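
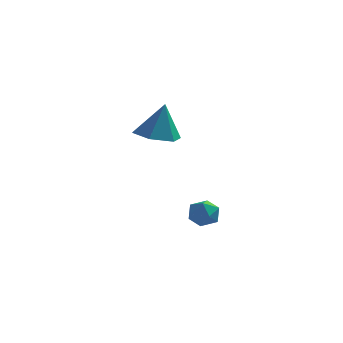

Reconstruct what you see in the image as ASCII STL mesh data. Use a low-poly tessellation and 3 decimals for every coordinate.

solid 
facet normal -0.458 0.771 0.442
outer loop
vertex -0.452 -1.734 -3.016
vertex -0.712 -2.146 -2.567
vertex -0.125 -1.862 -2.454
endloop
endfacet
facet normal 0.150 0.979 0.135
outer loop
vertex -0.452 -1.734 -3.016
vertex -0.125 -1.862 -2.454
vertex 0.203 -1.833 -3.028
endloop
endfacet
facet normal 0.114 0.820 -0.560
outer loop
vertex -0.452 -1.734 -3.016
vertex 0.203 -1.833 -3.028
vertex -0.181 -2.1 -3.497
endloop
endfacet
facet normal -0.520 0.513 -0.683
outer loop
vertex -0.452 -1.734 -3.016
vertex -0.181 -2.1 -3.497
vertex -0.747 -2.294 -3.212
endloop
endfacet
facet normal -0.874 0.482 -0.063
outer loop
vertex -0.452 -1.734 -3.016
vertex -0.747 -2.294 -3.212
vertex -0.712 -2.146 -2.567
endloop
endfacet
facet normal 0.682 0.598 0.420
outer loop
vertex 0.203 -1.833 -3.028
vertex -0.125 -1.862 -2.454
vertex 0.347 -2.306 -2.588
endloop
endfacet
facet normal -0.303 0.262 0.916
outer loop
vertex -0.125 -1.862 -2.454
vertex -0.712 -2.146 -2.567
vertex -0.219 -2.5 -2.303
endloop
endfacet
facet normal -0.974 -0.204 0.100
outer loop
vertex -0.712 -2.146 -2.567
vertex -0.747 -2.294 -3.212
vertex -0.603 -2.767 -2.772
endloop
endfacet
facet normal -0.402 -0.154 -0.903
outer loop
vertex -0.747 -2.294 -3.212
vertex -0.181 -2.1 -3.497
vertex -0.275 -2.738 -3.346
endloop
endfacet
facet normal 0.622 0.342 -0.704
outer loop
vertex -0.181 -2.1 -3.497
vertex 0.203 -1.833 -3.028
vertex 0.312 -2.454 -3.233
endloop
endfacet
facet normal 0.520 -0.513 0.683
outer loop
vertex 0.052 -2.866 -2.784
vertex 0.347 -2.306 -2.588
vertex -0.219 -2.5 -2.303
endloop
endfacet
facet normal -0.114 -0.820 0.560
outer loop
vertex 0.052 -2.866 -2.784
vertex -0.219 -2.5 -2.303
vertex -0.603 -2.767 -2.772
endloop
endfacet
facet normal -0.150 -0.979 -0.135
outer loop
vertex 0.052 -2.866 -2.784
vertex -0.603 -2.767 -2.772
vertex -0.275 -2.738 -3.346
endloop
endfacet
facet normal 0.458 -0.771 -0.442
outer loop
vertex 0.052 -2.866 -2.784
vertex -0.275 -2.738 -3.346
vertex 0.312 -2.454 -3.233
endloop
endfacet
facet normal 0.874 -0.482 0.063
outer loop
vertex 0.052 -2.866 -2.784
vertex 0.312 -2.454 -3.233
vertex 0.347 -2.306 -2.588
endloop
endfacet
facet normal 0.402 0.154 0.903
outer loop
vertex -0.219 -2.5 -2.303
vertex 0.347 -2.306 -2.588
vertex -0.125 -1.862 -2.454
endloop
endfacet
facet normal -0.622 -0.342 0.704
outer loop
vertex -0.603 -2.767 -2.772
vertex -0.219 -2.5 -2.303
vertex -0.712 -2.146 -2.567
endloop
endfacet
facet normal -0.682 -0.598 -0.420
outer loop
vertex -0.275 -2.738 -3.346
vertex -0.603 -2.767 -2.772
vertex -0.747 -2.294 -3.212
endloop
endfacet
facet normal 0.303 -0.262 -0.916
outer loop
vertex 0.312 -2.454 -3.233
vertex -0.275 -2.738 -3.346
vertex -0.181 -2.1 -3.497
endloop
endfacet
facet normal 0.974 0.204 -0.100
outer loop
vertex 0.347 -2.306 -2.588
vertex 0.312 -2.454 -3.233
vertex 0.203 -1.833 -3.028
endloop
endfacet
facet normal -0.187 -0.155 -0.970
outer loop
vertex -1.045 -2.242 0.801
vertex -1.87 -2.535 1.007
vertex -1.731 -1.662 0.841
endloop
endfacet
facet normal 0.635 0.735 0.238
outer loop
vertex -1.045 -2.242 0.801
vertex -1.731 -1.662 0.841
vertex -1.59 -2.305 2.453
endloop
endfacet
facet normal -0.188 -0.154 -0.970
outer loop
vertex -1.731 -1.662 0.841
vertex -1.87 -2.535 1.007
vertex -2.557 -1.955 1.048
endloop
endfacet
facet normal -0.224 0.898 0.378
outer loop
vertex -1.731 -1.662 0.841
vertex -2.557 -1.955 1.048
vertex -1.59 -2.305 2.453
endloop
endfacet
facet normal -0.188 -0.154 -0.970
outer loop
vertex -2.557 -1.955 1.048
vertex -1.87 -2.535 1.007
vertex -2.696 -2.828 1.214
endloop
endfacet
facet normal -0.772 0.235 0.590
outer loop
vertex -2.557 -1.955 1.048
vertex -2.696 -2.828 1.214
vertex -1.59 -2.305 2.453
endloop
endfacet
facet normal -0.188 -0.155 -0.970
outer loop
vertex -2.696 -2.828 1.214
vertex -1.87 -2.535 1.007
vertex -2.009 -3.409 1.174
endloop
endfacet
facet normal -0.461 -0.591 0.661
outer loop
vertex -2.696 -2.828 1.214
vertex -2.009 -3.409 1.174
vertex -1.59 -2.305 2.453
endloop
endfacet
facet normal -0.188 -0.155 -0.970
outer loop
vertex -2.009 -3.409 1.174
vertex -1.87 -2.535 1.007
vertex -1.184 -3.116 0.967
endloop
endfacet
facet normal 0.399 -0.755 0.521
outer loop
vertex -2.009 -3.409 1.174
vertex -1.184 -3.116 0.967
vertex -1.59 -2.305 2.453
endloop
endfacet
facet normal -0.187 -0.154 -0.970
outer loop
vertex -1.184 -3.116 0.967
vertex -1.87 -2.535 1.007
vertex -1.045 -2.242 0.801
endloop
endfacet
facet normal 0.947 -0.092 0.309
outer loop
vertex -1.184 -3.116 0.967
vertex -1.045 -2.242 0.801
vertex -1.59 -2.305 2.453
endloop
endfacet

endsolid


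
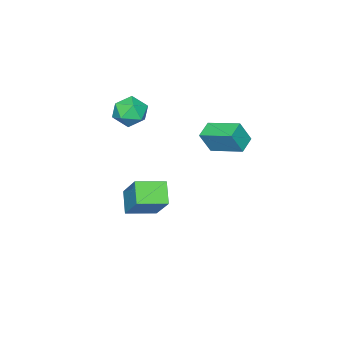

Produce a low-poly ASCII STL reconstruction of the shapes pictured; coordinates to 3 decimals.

solid 
facet normal -0.333 0.375 0.865
outer loop
vertex 1.962 -2.908 3.747
vertex 2.138 -3.715 4.165
vertex 2.79 -3.06 4.132
endloop
endfacet
facet normal -0.050 0.887 0.458
outer loop
vertex 1.962 -2.908 3.747
vertex 2.79 -3.06 4.132
vertex 2.732 -2.639 3.31
endloop
endfacet
facet normal -0.406 0.900 -0.162
outer loop
vertex 1.962 -2.908 3.747
vertex 2.732 -2.639 3.31
vertex 2.044 -3.035 2.834
endloop
endfacet
facet normal -0.909 0.393 -0.136
outer loop
vertex 1.962 -2.908 3.747
vertex 2.044 -3.035 2.834
vertex 1.677 -3.7 3.363
endloop
endfacet
facet normal -0.864 0.070 0.498
outer loop
vertex 1.962 -2.908 3.747
vertex 1.677 -3.7 3.363
vertex 2.138 -3.715 4.165
endloop
endfacet
facet normal 0.627 0.710 0.320
outer loop
vertex 2.732 -2.639 3.31
vertex 2.79 -3.06 4.132
vertex 3.383 -3.28 3.457
endloop
endfacet
facet normal 0.168 -0.118 0.979
outer loop
vertex 2.79 -3.06 4.132
vertex 2.138 -3.715 4.165
vertex 3.016 -3.945 3.986
endloop
endfacet
facet normal -0.690 -0.613 0.385
outer loop
vertex 2.138 -3.715 4.165
vertex 1.677 -3.7 3.363
vertex 2.328 -4.341 3.51
endloop
endfacet
facet normal -0.762 -0.089 -0.641
outer loop
vertex 1.677 -3.7 3.363
vertex 2.044 -3.035 2.834
vertex 2.27 -3.92 2.688
endloop
endfacet
facet normal 0.052 0.729 -0.682
outer loop
vertex 2.044 -3.035 2.834
vertex 2.732 -2.639 3.31
vertex 2.922 -3.265 2.655
endloop
endfacet
facet normal 0.909 -0.393 0.136
outer loop
vertex 3.098 -4.072 3.073
vertex 3.383 -3.28 3.457
vertex 3.016 -3.945 3.986
endloop
endfacet
facet normal 0.406 -0.900 0.162
outer loop
vertex 3.098 -4.072 3.073
vertex 3.016 -3.945 3.986
vertex 2.328 -4.341 3.51
endloop
endfacet
facet normal 0.050 -0.887 -0.458
outer loop
vertex 3.098 -4.072 3.073
vertex 2.328 -4.341 3.51
vertex 2.27 -3.92 2.688
endloop
endfacet
facet normal 0.333 -0.375 -0.865
outer loop
vertex 3.098 -4.072 3.073
vertex 2.27 -3.92 2.688
vertex 2.922 -3.265 2.655
endloop
endfacet
facet normal 0.864 -0.070 -0.498
outer loop
vertex 3.098 -4.072 3.073
vertex 2.922 -3.265 2.655
vertex 3.383 -3.28 3.457
endloop
endfacet
facet normal 0.762 0.089 0.641
outer loop
vertex 3.016 -3.945 3.986
vertex 3.383 -3.28 3.457
vertex 2.79 -3.06 4.132
endloop
endfacet
facet normal -0.052 -0.729 0.682
outer loop
vertex 2.328 -4.341 3.51
vertex 3.016 -3.945 3.986
vertex 2.138 -3.715 4.165
endloop
endfacet
facet normal -0.627 -0.710 -0.320
outer loop
vertex 2.27 -3.92 2.688
vertex 2.328 -4.341 3.51
vertex 1.677 -3.7 3.363
endloop
endfacet
facet normal -0.168 0.118 -0.979
outer loop
vertex 2.922 -3.265 2.655
vertex 2.27 -3.92 2.688
vertex 2.044 -3.035 2.834
endloop
endfacet
facet normal 0.690 0.613 -0.385
outer loop
vertex 3.383 -3.28 3.457
vertex 2.922 -3.265 2.655
vertex 2.732 -2.639 3.31
endloop
endfacet
facet normal -0.919 -0.227 0.322
outer loop
vertex 0.911 -0.278 3.178
vertex 0.689 1.366 3.704
vertex 0.448 0.016 2.065
endloop
endfacet
facet normal 0.127 -0.945 -0.302
outer loop
vertex 1.331 0.234 1.756
vertex 0.911 -0.278 3.178
vertex 0.448 0.016 2.065
endloop
endfacet
facet normal -0.919 -0.227 0.322
outer loop
vertex 0.448 0.016 2.065
vertex 0.689 1.366 3.704
vertex 0.227 1.66 2.591
endloop
endfacet
facet normal -0.373 0.237 -0.897
outer loop
vertex 0.227 1.66 2.591
vertex 1.331 0.234 1.756
vertex 0.448 0.016 2.065
endloop
endfacet
facet normal 0.372 -0.237 0.897
outer loop
vertex 0.911 -0.278 3.178
vertex 1.572 1.584 3.395
vertex 0.689 1.366 3.704
endloop
endfacet
facet normal 0.128 -0.945 -0.302
outer loop
vertex 1.793 -0.06 2.869
vertex 0.911 -0.278 3.178
vertex 1.331 0.234 1.756
endloop
endfacet
facet normal 0.373 -0.237 0.897
outer loop
vertex 1.793 -0.06 2.869
vertex 1.572 1.584 3.395
vertex 0.911 -0.278 3.178
endloop
endfacet
facet normal -0.127 0.945 0.302
outer loop
vertex 0.689 1.366 3.704
vertex 1.572 1.584 3.395
vertex 0.227 1.66 2.591
endloop
endfacet
facet normal -0.373 0.237 -0.897
outer loop
vertex 1.109 1.878 2.282
vertex 1.331 0.234 1.756
vertex 0.227 1.66 2.591
endloop
endfacet
facet normal -0.127 0.945 0.303
outer loop
vertex 0.227 1.66 2.591
vertex 1.572 1.584 3.395
vertex 1.109 1.878 2.282
endloop
endfacet
facet normal 0.919 0.227 -0.322
outer loop
vertex 1.109 1.878 2.282
vertex 1.793 -0.06 2.869
vertex 1.331 0.234 1.756
endloop
endfacet
facet normal 0.919 0.227 -0.322
outer loop
vertex 1.572 1.584 3.395
vertex 1.793 -0.06 2.869
vertex 1.109 1.878 2.282
endloop
endfacet
facet normal -0.792 0.590 -0.157
outer loop
vertex 1.862 -1.899 -0.976
vertex 2.557 -1.19 -1.816
vertex 1.227 -3.18 -2.582
endloop
endfacet
facet normal -0.534 -0.545 0.646
outer loop
vertex 2.423 -4.07 -2.344
vertex 1.862 -1.899 -0.976
vertex 1.227 -3.18 -2.582
endloop
endfacet
facet normal -0.792 0.590 -0.157
outer loop
vertex 1.227 -3.18 -2.582
vertex 2.557 -1.19 -1.816
vertex 1.922 -2.471 -3.422
endloop
endfacet
facet normal -0.295 -0.596 -0.747
outer loop
vertex 1.922 -2.471 -3.422
vertex 2.423 -4.07 -2.344
vertex 1.227 -3.18 -2.582
endloop
endfacet
facet normal 0.295 0.596 0.747
outer loop
vertex 1.862 -1.899 -0.976
vertex 3.753 -2.08 -1.578
vertex 2.557 -1.19 -1.816
endloop
endfacet
facet normal -0.534 -0.545 0.646
outer loop
vertex 3.058 -2.789 -0.738
vertex 1.862 -1.899 -0.976
vertex 2.423 -4.07 -2.344
endloop
endfacet
facet normal 0.295 0.596 0.747
outer loop
vertex 3.058 -2.789 -0.738
vertex 3.753 -2.08 -1.578
vertex 1.862 -1.899 -0.976
endloop
endfacet
facet normal 0.534 0.545 -0.646
outer loop
vertex 2.557 -1.19 -1.816
vertex 3.753 -2.08 -1.578
vertex 1.922 -2.471 -3.422
endloop
endfacet
facet normal -0.295 -0.596 -0.747
outer loop
vertex 3.118 -3.361 -3.184
vertex 2.423 -4.07 -2.344
vertex 1.922 -2.471 -3.422
endloop
endfacet
facet normal 0.534 0.545 -0.646
outer loop
vertex 1.922 -2.471 -3.422
vertex 3.753 -2.08 -1.578
vertex 3.118 -3.361 -3.184
endloop
endfacet
facet normal 0.792 -0.590 0.157
outer loop
vertex 3.118 -3.361 -3.184
vertex 3.058 -2.789 -0.738
vertex 2.423 -4.07 -2.344
endloop
endfacet
facet normal 0.792 -0.590 0.157
outer loop
vertex 3.753 -2.08 -1.578
vertex 3.058 -2.789 -0.738
vertex 3.118 -3.361 -3.184
endloop
endfacet

endsolid


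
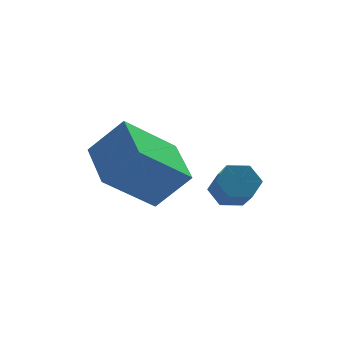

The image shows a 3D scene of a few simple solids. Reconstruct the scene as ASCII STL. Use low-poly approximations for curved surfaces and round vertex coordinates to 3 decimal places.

solid 
facet normal -0.031 0.757 -0.652
outer loop
vertex -0.582 2.714 -0.927
vertex -0.967 2.363 -1.316
vertex -1.228 2.745 -0.86
endloop
endfacet
facet normal 0.109 0.652 0.751
outer loop
vertex -0.582 2.714 -0.927
vertex -1.228 2.745 -0.86
vertex -0.548 1.889 -0.216
endloop
endfacet
facet normal 0.110 0.652 0.750
outer loop
vertex -0.548 1.889 -0.216
vertex -1.228 2.745 -0.86
vertex -1.194 1.92 -0.148
endloop
endfacet
facet normal 0.033 -0.756 0.654
outer loop
vertex -0.548 1.889 -0.216
vertex -1.194 1.92 -0.148
vertex -0.933 1.537 -0.604
endloop
endfacet
facet normal -0.032 0.757 -0.653
outer loop
vertex -1.228 2.745 -0.86
vertex -0.967 2.363 -1.316
vertex -1.613 2.394 -1.248
endloop
endfacet
facet normal -0.805 0.368 0.465
outer loop
vertex -1.228 2.745 -0.86
vertex -1.613 2.394 -1.248
vertex -1.194 1.92 -0.148
endloop
endfacet
facet normal -0.805 0.368 0.465
outer loop
vertex -1.194 1.92 -0.148
vertex -1.613 2.394 -1.248
vertex -1.579 1.569 -0.537
endloop
endfacet
facet normal 0.030 -0.757 0.653
outer loop
vertex -1.194 1.92 -0.148
vertex -1.579 1.569 -0.537
vertex -0.933 1.537 -0.604
endloop
endfacet
facet normal -0.033 0.756 -0.654
outer loop
vertex -1.613 2.394 -1.248
vertex -0.967 2.363 -1.316
vertex -1.352 2.011 -1.704
endloop
endfacet
facet normal -0.915 -0.284 -0.286
outer loop
vertex -1.613 2.394 -1.248
vertex -1.352 2.011 -1.704
vertex -1.579 1.569 -0.537
endloop
endfacet
facet normal -0.915 -0.284 -0.286
outer loop
vertex -1.579 1.569 -0.537
vertex -1.352 2.011 -1.704
vertex -1.318 1.186 -0.993
endloop
endfacet
facet normal 0.030 -0.757 0.653
outer loop
vertex -1.579 1.569 -0.537
vertex -1.318 1.186 -0.993
vertex -0.933 1.537 -0.604
endloop
endfacet
facet normal -0.033 0.756 -0.654
outer loop
vertex -1.352 2.011 -1.704
vertex -0.967 2.363 -1.316
vertex -0.706 1.98 -1.772
endloop
endfacet
facet normal -0.110 -0.651 -0.751
outer loop
vertex -1.352 2.011 -1.704
vertex -0.706 1.98 -1.772
vertex -1.318 1.186 -0.993
endloop
endfacet
facet normal -0.109 -0.652 -0.750
outer loop
vertex -1.318 1.186 -0.993
vertex -0.706 1.98 -1.772
vertex -0.672 1.155 -1.06
endloop
endfacet
facet normal 0.031 -0.757 0.652
outer loop
vertex -1.318 1.186 -0.993
vertex -0.672 1.155 -1.06
vertex -0.933 1.537 -0.604
endloop
endfacet
facet normal -0.030 0.757 -0.653
outer loop
vertex -0.706 1.98 -1.772
vertex -0.967 2.363 -1.316
vertex -0.321 2.331 -1.383
endloop
endfacet
facet normal 0.805 -0.368 -0.465
outer loop
vertex -0.706 1.98 -1.772
vertex -0.321 2.331 -1.383
vertex -0.672 1.155 -1.06
endloop
endfacet
facet normal 0.805 -0.368 -0.466
outer loop
vertex -0.672 1.155 -1.06
vertex -0.321 2.331 -1.383
vertex -0.287 1.506 -0.672
endloop
endfacet
facet normal 0.032 -0.757 0.653
outer loop
vertex -0.672 1.155 -1.06
vertex -0.287 1.506 -0.672
vertex -0.933 1.537 -0.604
endloop
endfacet
facet normal -0.030 0.757 -0.653
outer loop
vertex -0.321 2.331 -1.383
vertex -0.967 2.363 -1.316
vertex -0.582 2.714 -0.927
endloop
endfacet
facet normal 0.915 0.284 0.286
outer loop
vertex -0.321 2.331 -1.383
vertex -0.582 2.714 -0.927
vertex -0.287 1.506 -0.672
endloop
endfacet
facet normal 0.915 0.284 0.286
outer loop
vertex -0.287 1.506 -0.672
vertex -0.582 2.714 -0.927
vertex -0.548 1.889 -0.216
endloop
endfacet
facet normal 0.033 -0.756 0.654
outer loop
vertex -0.287 1.506 -0.672
vertex -0.548 1.889 -0.216
vertex -0.933 1.537 -0.604
endloop
endfacet
facet normal -0.759 -0.173 0.628
outer loop
vertex -3.822 0.933 1.043
vertex -3.872 2.701 1.471
vertex -4.785 1.171 -0.055
endloop
endfacet
facet normal 0.028 -0.972 -0.235
outer loop
vertex -3.268 1.519 -1.311
vertex -3.822 0.933 1.043
vertex -4.785 1.171 -0.055
endloop
endfacet
facet normal -0.759 -0.173 0.628
outer loop
vertex -4.785 1.171 -0.055
vertex -3.872 2.701 1.471
vertex -4.835 2.94 0.373
endloop
endfacet
facet normal -0.651 0.161 -0.742
outer loop
vertex -4.835 2.94 0.373
vertex -3.268 1.519 -1.311
vertex -4.785 1.171 -0.055
endloop
endfacet
facet normal 0.651 -0.161 0.742
outer loop
vertex -3.822 0.933 1.043
vertex -2.355 3.049 0.215
vertex -3.872 2.701 1.471
endloop
endfacet
facet normal 0.027 -0.972 -0.235
outer loop
vertex -2.305 1.28 -0.213
vertex -3.822 0.933 1.043
vertex -3.268 1.519 -1.311
endloop
endfacet
facet normal 0.651 -0.161 0.742
outer loop
vertex -2.305 1.28 -0.213
vertex -2.355 3.049 0.215
vertex -3.822 0.933 1.043
endloop
endfacet
facet normal -0.028 0.971 0.236
outer loop
vertex -3.872 2.701 1.471
vertex -2.355 3.049 0.215
vertex -4.835 2.94 0.373
endloop
endfacet
facet normal -0.651 0.161 -0.742
outer loop
vertex -3.318 3.287 -0.883
vertex -3.268 1.519 -1.311
vertex -4.835 2.94 0.373
endloop
endfacet
facet normal -0.028 0.972 0.235
outer loop
vertex -4.835 2.94 0.373
vertex -2.355 3.049 0.215
vertex -3.318 3.287 -0.883
endloop
endfacet
facet normal 0.759 0.173 -0.628
outer loop
vertex -3.318 3.287 -0.883
vertex -2.305 1.28 -0.213
vertex -3.268 1.519 -1.311
endloop
endfacet
facet normal 0.759 0.173 -0.628
outer loop
vertex -2.355 3.049 0.215
vertex -2.305 1.28 -0.213
vertex -3.318 3.287 -0.883
endloop
endfacet

endsolid


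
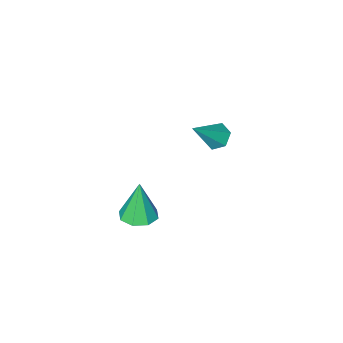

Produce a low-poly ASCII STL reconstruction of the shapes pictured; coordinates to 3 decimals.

solid 
facet normal 0.101 0.109 -0.989
outer loop
vertex 2.711 4.036 -3.136
vertex 2.032 3.46 -3.269
vertex 2.099 4.351 -3.164
endloop
endfacet
facet normal 0.376 0.775 0.509
outer loop
vertex 2.711 4.036 -3.136
vertex 2.099 4.351 -3.164
vertex 1.828 3.24 -1.271
endloop
endfacet
facet normal 0.101 0.109 -0.989
outer loop
vertex 2.099 4.351 -3.164
vertex 2.032 3.46 -3.269
vertex 1.448 4.145 -3.253
endloop
endfacet
facet normal -0.325 0.835 0.444
outer loop
vertex 2.099 4.351 -3.164
vertex 1.448 4.145 -3.253
vertex 1.828 3.24 -1.271
endloop
endfacet
facet normal 0.100 0.109 -0.989
outer loop
vertex 1.448 4.145 -3.253
vertex 2.032 3.46 -3.269
vertex 1.139 3.538 -3.351
endloop
endfacet
facet normal -0.859 0.383 0.339
outer loop
vertex 1.448 4.145 -3.253
vertex 1.139 3.538 -3.351
vertex 1.828 3.24 -1.271
endloop
endfacet
facet normal 0.100 0.110 -0.989
outer loop
vertex 1.139 3.538 -3.351
vertex 2.032 3.46 -3.269
vertex 1.353 2.885 -3.402
endloop
endfacet
facet normal -0.912 -0.319 0.257
outer loop
vertex 1.139 3.538 -3.351
vertex 1.353 2.885 -3.402
vertex 1.828 3.24 -1.271
endloop
endfacet
facet normal 0.102 0.109 -0.989
outer loop
vertex 1.353 2.885 -3.402
vertex 2.032 3.46 -3.269
vertex 1.964 2.569 -3.374
endloop
endfacet
facet normal -0.454 -0.857 0.244
outer loop
vertex 1.353 2.885 -3.402
vertex 1.964 2.569 -3.374
vertex 1.828 3.24 -1.271
endloop
endfacet
facet normal 0.101 0.109 -0.989
outer loop
vertex 1.964 2.569 -3.374
vertex 2.032 3.46 -3.269
vertex 2.615 2.775 -3.285
endloop
endfacet
facet normal 0.248 -0.918 0.309
outer loop
vertex 1.964 2.569 -3.374
vertex 2.615 2.775 -3.285
vertex 1.828 3.24 -1.271
endloop
endfacet
facet normal 0.101 0.109 -0.989
outer loop
vertex 2.615 2.775 -3.285
vertex 2.032 3.46 -3.269
vertex 2.925 3.383 -3.186
endloop
endfacet
facet normal 0.782 -0.466 0.413
outer loop
vertex 2.615 2.775 -3.285
vertex 2.925 3.383 -3.186
vertex 1.828 3.24 -1.271
endloop
endfacet
facet normal 0.101 0.109 -0.989
outer loop
vertex 2.925 3.383 -3.186
vertex 2.032 3.46 -3.269
vertex 2.711 4.036 -3.136
endloop
endfacet
facet normal 0.836 0.236 0.496
outer loop
vertex 2.925 3.383 -3.186
vertex 2.711 4.036 -3.136
vertex 1.828 3.24 -1.271
endloop
endfacet
facet normal -0.695 -0.061 -0.717
outer loop
vertex -3.638 0.056 -3.786
vertex -4.097 0.505 -3.379
vertex -3.61 0.811 -3.877
endloop
endfacet
facet normal 0.892 -0.087 -0.444
outer loop
vertex -3.638 0.056 -3.786
vertex -3.61 0.811 -3.877
vertex -2.623 0.635 -1.861
endloop
endfacet
facet normal -0.695 -0.061 -0.717
outer loop
vertex -3.61 0.811 -3.877
vertex -4.097 0.505 -3.379
vertex -4.069 1.259 -3.47
endloop
endfacet
facet normal 0.578 0.787 -0.214
outer loop
vertex -3.61 0.811 -3.877
vertex -4.069 1.259 -3.47
vertex -2.623 0.635 -1.861
endloop
endfacet
facet normal -0.694 -0.061 -0.717
outer loop
vertex -4.069 1.259 -3.47
vertex -4.097 0.505 -3.379
vertex -4.556 0.954 -2.973
endloop
endfacet
facet normal -0.107 0.891 0.442
outer loop
vertex -4.069 1.259 -3.47
vertex -4.556 0.954 -2.973
vertex -2.623 0.635 -1.861
endloop
endfacet
facet normal -0.694 -0.062 -0.717
outer loop
vertex -4.556 0.954 -2.973
vertex -4.097 0.505 -3.379
vertex -4.583 0.2 -2.882
endloop
endfacet
facet normal -0.480 0.122 0.869
outer loop
vertex -4.556 0.954 -2.973
vertex -4.583 0.2 -2.882
vertex -2.623 0.635 -1.861
endloop
endfacet
facet normal -0.695 -0.061 -0.717
outer loop
vertex -4.583 0.2 -2.882
vertex -4.097 0.505 -3.379
vertex -4.124 -0.249 -3.289
endloop
endfacet
facet normal -0.167 -0.750 0.640
outer loop
vertex -4.583 0.2 -2.882
vertex -4.124 -0.249 -3.289
vertex -2.623 0.635 -1.861
endloop
endfacet
facet normal -0.695 -0.061 -0.717
outer loop
vertex -4.124 -0.249 -3.289
vertex -4.097 0.505 -3.379
vertex -3.638 0.056 -3.786
endloop
endfacet
facet normal 0.519 -0.855 -0.017
outer loop
vertex -4.124 -0.249 -3.289
vertex -3.638 0.056 -3.786
vertex -2.623 0.635 -1.861
endloop
endfacet

endsolid


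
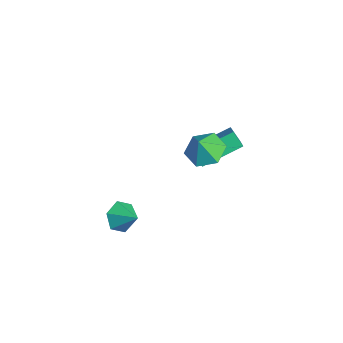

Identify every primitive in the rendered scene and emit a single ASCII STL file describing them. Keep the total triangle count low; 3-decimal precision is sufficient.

solid 
facet normal -0.766 0.274 -0.581
outer loop
vertex -4.397 2.238 -1.753
vertex -4.304 4.116 -0.989
vertex -3.852 2.461 -2.367
endloop
endfacet
facet normal -0.046 -0.925 -0.377
outer loop
vertex -2.856 2.104 -1.611
vertex -4.397 2.238 -1.753
vertex -3.852 2.461 -2.367
endloop
endfacet
facet normal -0.766 0.275 -0.581
outer loop
vertex -3.852 2.461 -2.367
vertex -4.304 4.116 -0.989
vertex -3.759 4.339 -1.602
endloop
endfacet
facet normal 0.641 0.262 -0.721
outer loop
vertex -3.759 4.339 -1.602
vertex -2.856 2.104 -1.611
vertex -3.852 2.461 -2.367
endloop
endfacet
facet normal -0.641 -0.262 0.721
outer loop
vertex -4.397 2.238 -1.753
vertex -3.308 3.759 -0.233
vertex -4.304 4.116 -0.989
endloop
endfacet
facet normal -0.046 -0.925 -0.377
outer loop
vertex -3.401 1.881 -0.998
vertex -4.397 2.238 -1.753
vertex -2.856 2.104 -1.611
endloop
endfacet
facet normal -0.641 -0.262 0.721
outer loop
vertex -3.401 1.881 -0.998
vertex -3.308 3.759 -0.233
vertex -4.397 2.238 -1.753
endloop
endfacet
facet normal 0.045 0.925 0.377
outer loop
vertex -4.304 4.116 -0.989
vertex -3.308 3.759 -0.233
vertex -3.759 4.339 -1.602
endloop
endfacet
facet normal 0.641 0.262 -0.722
outer loop
vertex -2.763 3.982 -0.847
vertex -2.856 2.104 -1.611
vertex -3.759 4.339 -1.602
endloop
endfacet
facet normal 0.046 0.925 0.377
outer loop
vertex -3.759 4.339 -1.602
vertex -3.308 3.759 -0.233
vertex -2.763 3.982 -0.847
endloop
endfacet
facet normal 0.766 -0.274 0.581
outer loop
vertex -2.763 3.982 -0.847
vertex -3.401 1.881 -0.998
vertex -2.856 2.104 -1.611
endloop
endfacet
facet normal 0.766 -0.274 0.581
outer loop
vertex -3.308 3.759 -0.233
vertex -3.401 1.881 -0.998
vertex -2.763 3.982 -0.847
endloop
endfacet
facet normal -0.181 0.396 -0.900
outer loop
vertex -1.322 2.095 0.173
vertex -2.242 1.942 0.291
vertex -1.861 2.754 0.571
endloop
endfacet
facet normal 0.737 0.216 0.640
outer loop
vertex -1.322 2.095 0.173
vertex -1.861 2.754 0.571
vertex -2.058 1.538 1.209
endloop
endfacet
facet normal -0.180 0.395 -0.901
outer loop
vertex -1.861 2.754 0.571
vertex -2.242 1.942 0.291
vertex -2.781 2.601 0.688
endloop
endfacet
facet normal 0.036 0.460 0.887
outer loop
vertex -1.861 2.754 0.571
vertex -2.781 2.601 0.688
vertex -2.058 1.538 1.209
endloop
endfacet
facet normal -0.181 0.395 -0.901
outer loop
vertex -2.781 2.601 0.688
vertex -2.242 1.942 0.291
vertex -3.162 1.788 0.408
endloop
endfacet
facet normal -0.588 -0.003 0.809
outer loop
vertex -2.781 2.601 0.688
vertex -3.162 1.788 0.408
vertex -2.058 1.538 1.209
endloop
endfacet
facet normal -0.181 0.396 -0.900
outer loop
vertex -3.162 1.788 0.408
vertex -2.242 1.942 0.291
vertex -2.623 1.129 0.01
endloop
endfacet
facet normal -0.512 -0.710 0.483
outer loop
vertex -3.162 1.788 0.408
vertex -2.623 1.129 0.01
vertex -2.058 1.538 1.209
endloop
endfacet
facet normal -0.180 0.396 -0.900
outer loop
vertex -2.623 1.129 0.01
vertex -2.242 1.942 0.291
vertex -1.703 1.282 -0.107
endloop
endfacet
facet normal 0.189 -0.953 0.236
outer loop
vertex -2.623 1.129 0.01
vertex -1.703 1.282 -0.107
vertex -2.058 1.538 1.209
endloop
endfacet
facet normal -0.181 0.395 -0.901
outer loop
vertex -1.703 1.282 -0.107
vertex -2.242 1.942 0.291
vertex -1.322 2.095 0.173
endloop
endfacet
facet normal 0.813 -0.489 0.315
outer loop
vertex -1.703 1.282 -0.107
vertex -1.322 2.095 0.173
vertex -2.058 1.538 1.209
endloop
endfacet
facet normal -0.765 -0.353 -0.539
outer loop
vertex -1.405 -2.75 -2.5
vertex -1.822 -2.099 -2.335
vertex -1.361 -2.121 -2.975
endloop
endfacet
facet normal 0.945 -0.236 -0.225
outer loop
vertex -1.405 -2.75 -2.5
vertex -1.361 -2.121 -2.975
vertex -0.958 -1.701 -1.725
endloop
endfacet
facet normal -0.765 -0.352 -0.539
outer loop
vertex -1.361 -2.121 -2.975
vertex -1.822 -2.099 -2.335
vertex -1.777 -1.47 -2.81
endloop
endfacet
facet normal 0.713 0.562 -0.419
outer loop
vertex -1.361 -2.121 -2.975
vertex -1.777 -1.47 -2.81
vertex -0.958 -1.701 -1.725
endloop
endfacet
facet normal -0.765 -0.353 -0.539
outer loop
vertex -1.777 -1.47 -2.81
vertex -1.822 -2.099 -2.335
vertex -2.239 -1.449 -2.169
endloop
endfacet
facet normal 0.164 0.983 0.086
outer loop
vertex -1.777 -1.47 -2.81
vertex -2.239 -1.449 -2.169
vertex -0.958 -1.701 -1.725
endloop
endfacet
facet normal -0.765 -0.353 -0.539
outer loop
vertex -2.239 -1.449 -2.169
vertex -1.822 -2.099 -2.335
vertex -2.284 -2.078 -1.694
endloop
endfacet
facet normal -0.153 0.602 0.783
outer loop
vertex -2.239 -1.449 -2.169
vertex -2.284 -2.078 -1.694
vertex -0.958 -1.701 -1.725
endloop
endfacet
facet normal -0.764 -0.353 -0.539
outer loop
vertex -2.284 -2.078 -1.694
vertex -1.822 -2.099 -2.335
vertex -1.867 -2.729 -1.859
endloop
endfacet
facet normal 0.079 -0.197 0.977
outer loop
vertex -2.284 -2.078 -1.694
vertex -1.867 -2.729 -1.859
vertex -0.958 -1.701 -1.725
endloop
endfacet
facet normal -0.764 -0.353 -0.539
outer loop
vertex -1.867 -2.729 -1.859
vertex -1.822 -2.099 -2.335
vertex -1.405 -2.75 -2.5
endloop
endfacet
facet normal 0.628 -0.617 0.473
outer loop
vertex -1.867 -2.729 -1.859
vertex -1.405 -2.75 -2.5
vertex -0.958 -1.701 -1.725
endloop
endfacet

endsolid


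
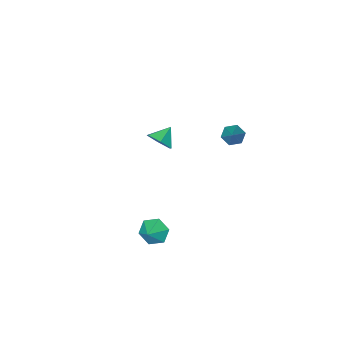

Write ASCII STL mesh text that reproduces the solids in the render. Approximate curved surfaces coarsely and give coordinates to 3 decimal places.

solid 
facet normal -0.507 -0.537 -0.674
outer loop
vertex -3.688 -0.486 2.801
vertex -4.238 -0.125 2.927
vertex -3.811 0.071 2.45
endloop
endfacet
facet normal 0.960 0.036 -0.279
outer loop
vertex -3.688 -0.486 2.801
vertex -3.811 0.071 2.45
vertex -3.362 0.805 4.093
endloop
endfacet
facet normal -0.505 -0.539 -0.674
outer loop
vertex -3.811 0.071 2.45
vertex -4.238 -0.125 2.927
vertex -4.362 0.431 2.575
endloop
endfacet
facet normal 0.409 0.786 -0.463
outer loop
vertex -3.811 0.071 2.45
vertex -4.362 0.431 2.575
vertex -3.362 0.805 4.093
endloop
endfacet
facet normal -0.506 -0.539 -0.673
outer loop
vertex -4.362 0.431 2.575
vertex -4.238 -0.125 2.927
vertex -4.789 0.235 3.053
endloop
endfacet
facet normal -0.389 0.921 0.030
outer loop
vertex -4.362 0.431 2.575
vertex -4.789 0.235 3.053
vertex -3.362 0.805 4.093
endloop
endfacet
facet normal -0.506 -0.539 -0.673
outer loop
vertex -4.789 0.235 3.053
vertex -4.238 -0.125 2.927
vertex -4.665 -0.321 3.405
endloop
endfacet
facet normal -0.638 0.306 0.707
outer loop
vertex -4.789 0.235 3.053
vertex -4.665 -0.321 3.405
vertex -3.362 0.805 4.093
endloop
endfacet
facet normal -0.507 -0.538 -0.674
outer loop
vertex -4.665 -0.321 3.405
vertex -4.238 -0.125 2.927
vertex -4.115 -0.682 3.279
endloop
endfacet
facet normal -0.087 -0.444 0.892
outer loop
vertex -4.665 -0.321 3.405
vertex -4.115 -0.682 3.279
vertex -3.362 0.805 4.093
endloop
endfacet
facet normal -0.507 -0.538 -0.674
outer loop
vertex -4.115 -0.682 3.279
vertex -4.238 -0.125 2.927
vertex -3.688 -0.486 2.801
endloop
endfacet
facet normal 0.712 -0.579 0.399
outer loop
vertex -4.115 -0.682 3.279
vertex -3.688 -0.486 2.801
vertex -3.362 0.805 4.093
endloop
endfacet
facet normal -0.712 -0.438 -0.549
outer loop
vertex 3.616 2.805 0.695
vertex 3.18 2.662 1.375
vertex 3.072 3.36 0.958
endloop
endfacet
facet normal 0.592 0.736 -0.328
outer loop
vertex 3.616 2.805 0.695
vertex 3.072 3.36 0.958
vertex 3.92 3.118 1.945
endloop
endfacet
facet normal -0.712 -0.438 -0.549
outer loop
vertex 3.072 3.36 0.958
vertex 3.18 2.662 1.375
vertex 2.636 3.217 1.637
endloop
endfacet
facet normal 0.022 0.975 0.220
outer loop
vertex 3.072 3.36 0.958
vertex 2.636 3.217 1.637
vertex 3.92 3.118 1.945
endloop
endfacet
facet normal -0.712 -0.438 -0.549
outer loop
vertex 2.636 3.217 1.637
vertex 3.18 2.662 1.375
vertex 2.744 2.519 2.054
endloop
endfacet
facet normal -0.168 0.486 0.857
outer loop
vertex 2.636 3.217 1.637
vertex 2.744 2.519 2.054
vertex 3.92 3.118 1.945
endloop
endfacet
facet normal -0.712 -0.437 -0.549
outer loop
vertex 2.744 2.519 2.054
vertex 3.18 2.662 1.375
vertex 3.287 1.965 1.791
endloop
endfacet
facet normal 0.211 -0.242 0.947
outer loop
vertex 2.744 2.519 2.054
vertex 3.287 1.965 1.791
vertex 3.92 3.118 1.945
endloop
endfacet
facet normal -0.712 -0.437 -0.549
outer loop
vertex 3.287 1.965 1.791
vertex 3.18 2.662 1.375
vertex 3.723 2.108 1.112
endloop
endfacet
facet normal 0.780 -0.482 0.399
outer loop
vertex 3.287 1.965 1.791
vertex 3.723 2.108 1.112
vertex 3.92 3.118 1.945
endloop
endfacet
facet normal -0.712 -0.438 -0.549
outer loop
vertex 3.723 2.108 1.112
vertex 3.18 2.662 1.375
vertex 3.616 2.805 0.695
endloop
endfacet
facet normal 0.971 0.007 -0.238
outer loop
vertex 3.723 2.108 1.112
vertex 3.616 2.805 0.695
vertex 3.92 3.118 1.945
endloop
endfacet
facet normal 0.814 0.138 -0.564
outer loop
vertex -0.882 -3.128 2.631
vertex -1.376 -2.841 1.988
vertex -1.066 -2.29 2.571
endloop
endfacet
facet normal 0.007 0.073 0.997
outer loop
vertex -0.882 -3.128 2.631
vertex -1.066 -2.29 2.571
vertex -2.304 -2.999 2.632
endloop
endfacet
facet normal 0.814 0.139 -0.564
outer loop
vertex -1.066 -2.29 2.571
vertex -1.376 -2.841 1.988
vertex -1.56 -2.003 1.929
endloop
endfacet
facet normal -0.374 0.705 0.603
outer loop
vertex -1.066 -2.29 2.571
vertex -1.56 -2.003 1.929
vertex -2.304 -2.999 2.632
endloop
endfacet
facet normal 0.814 0.139 -0.564
outer loop
vertex -1.56 -2.003 1.929
vertex -1.376 -2.841 1.988
vertex -1.87 -2.554 1.346
endloop
endfacet
facet normal -0.826 0.556 -0.086
outer loop
vertex -1.56 -2.003 1.929
vertex -1.87 -2.554 1.346
vertex -2.304 -2.999 2.632
endloop
endfacet
facet normal 0.814 0.138 -0.564
outer loop
vertex -1.87 -2.554 1.346
vertex -1.376 -2.841 1.988
vertex -1.686 -3.392 1.406
endloop
endfacet
facet normal -0.897 -0.224 -0.380
outer loop
vertex -1.87 -2.554 1.346
vertex -1.686 -3.392 1.406
vertex -2.304 -2.999 2.632
endloop
endfacet
facet normal 0.814 0.138 -0.564
outer loop
vertex -1.686 -3.392 1.406
vertex -1.376 -2.841 1.988
vertex -1.192 -3.679 2.048
endloop
endfacet
facet normal -0.516 -0.856 0.014
outer loop
vertex -1.686 -3.392 1.406
vertex -1.192 -3.679 2.048
vertex -2.304 -2.999 2.632
endloop
endfacet
facet normal 0.814 0.138 -0.564
outer loop
vertex -1.192 -3.679 2.048
vertex -1.376 -2.841 1.988
vertex -0.882 -3.128 2.631
endloop
endfacet
facet normal -0.064 -0.708 0.703
outer loop
vertex -1.192 -3.679 2.048
vertex -0.882 -3.128 2.631
vertex -2.304 -2.999 2.632
endloop
endfacet

endsolid


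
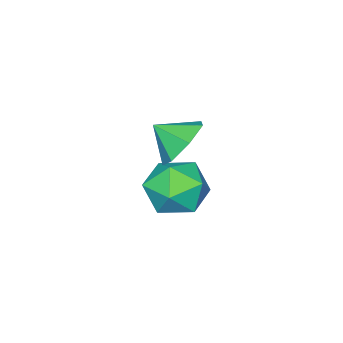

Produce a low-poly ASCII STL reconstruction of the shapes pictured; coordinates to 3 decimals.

solid 
facet normal -0.997 0.063 0.037
outer loop
vertex 1.662 -1.39 -1.833
vertex 1.582 -2.628 -1.872
vertex 1.66 -2.045 -0.779
endloop
endfacet
facet normal -0.695 0.612 0.379
outer loop
vertex 1.662 -1.39 -1.833
vertex 1.66 -2.045 -0.779
vertex 2.434 -1.084 -0.911
endloop
endfacet
facet normal -0.277 0.957 -0.085
outer loop
vertex 1.662 -1.39 -1.833
vertex 2.434 -1.084 -0.911
vertex 2.834 -1.073 -2.086
endloop
endfacet
facet normal -0.322 0.622 -0.714
outer loop
vertex 1.662 -1.39 -1.833
vertex 2.834 -1.073 -2.086
vertex 2.308 -2.027 -2.679
endloop
endfacet
facet normal -0.767 0.070 -0.638
outer loop
vertex 1.662 -1.39 -1.833
vertex 2.308 -2.027 -2.679
vertex 1.582 -2.628 -1.872
endloop
endfacet
facet normal -0.278 0.347 0.896
outer loop
vertex 2.434 -1.084 -0.911
vertex 1.66 -2.045 -0.779
vertex 2.832 -2.133 -0.381
endloop
endfacet
facet normal -0.768 -0.540 0.343
outer loop
vertex 1.66 -2.045 -0.779
vertex 1.582 -2.628 -1.872
vertex 2.306 -3.087 -0.974
endloop
endfacet
facet normal -0.396 -0.529 -0.750
outer loop
vertex 1.582 -2.628 -1.872
vertex 2.308 -2.027 -2.679
vertex 2.706 -3.076 -2.149
endloop
endfacet
facet normal 0.324 0.364 -0.873
outer loop
vertex 2.308 -2.027 -2.679
vertex 2.834 -1.073 -2.086
vertex 3.48 -2.115 -2.281
endloop
endfacet
facet normal 0.397 0.907 0.144
outer loop
vertex 2.834 -1.073 -2.086
vertex 2.434 -1.084 -0.911
vertex 3.558 -1.532 -1.188
endloop
endfacet
facet normal 0.322 -0.622 0.714
outer loop
vertex 3.478 -2.77 -1.227
vertex 2.832 -2.133 -0.381
vertex 2.306 -3.087 -0.974
endloop
endfacet
facet normal 0.277 -0.957 0.085
outer loop
vertex 3.478 -2.77 -1.227
vertex 2.306 -3.087 -0.974
vertex 2.706 -3.076 -2.149
endloop
endfacet
facet normal 0.695 -0.612 -0.379
outer loop
vertex 3.478 -2.77 -1.227
vertex 2.706 -3.076 -2.149
vertex 3.48 -2.115 -2.281
endloop
endfacet
facet normal 0.997 -0.063 -0.037
outer loop
vertex 3.478 -2.77 -1.227
vertex 3.48 -2.115 -2.281
vertex 3.558 -1.532 -1.188
endloop
endfacet
facet normal 0.767 -0.070 0.638
outer loop
vertex 3.478 -2.77 -1.227
vertex 3.558 -1.532 -1.188
vertex 2.832 -2.133 -0.381
endloop
endfacet
facet normal -0.324 -0.364 0.873
outer loop
vertex 2.306 -3.087 -0.974
vertex 2.832 -2.133 -0.381
vertex 1.66 -2.045 -0.779
endloop
endfacet
facet normal -0.397 -0.907 -0.144
outer loop
vertex 2.706 -3.076 -2.149
vertex 2.306 -3.087 -0.974
vertex 1.582 -2.628 -1.872
endloop
endfacet
facet normal 0.278 -0.347 -0.896
outer loop
vertex 3.48 -2.115 -2.281
vertex 2.706 -3.076 -2.149
vertex 2.308 -2.027 -2.679
endloop
endfacet
facet normal 0.768 0.540 -0.343
outer loop
vertex 3.558 -1.532 -1.188
vertex 3.48 -2.115 -2.281
vertex 2.834 -1.073 -2.086
endloop
endfacet
facet normal 0.396 0.529 0.750
outer loop
vertex 2.832 -2.133 -0.381
vertex 3.558 -1.532 -1.188
vertex 2.434 -1.084 -0.911
endloop
endfacet
facet normal -0.342 0.758 -0.554
outer loop
vertex 4.093 -0.225 2.44
vertex 3.576 -0.919 1.81
vertex 3.224 -0.431 2.695
endloop
endfacet
facet normal 0.282 -0.001 0.959
outer loop
vertex 4.093 -0.225 2.44
vertex 3.224 -0.431 2.695
vertex 3.984 -1.821 2.47
endloop
endfacet
facet normal -0.342 0.759 -0.554
outer loop
vertex 3.224 -0.431 2.695
vertex 3.576 -0.919 1.81
vertex 2.62 -1.004 2.284
endloop
endfacet
facet normal -0.311 -0.315 0.897
outer loop
vertex 3.224 -0.431 2.695
vertex 2.62 -1.004 2.284
vertex 3.984 -1.821 2.47
endloop
endfacet
facet normal -0.343 0.758 -0.555
outer loop
vertex 2.62 -1.004 2.284
vertex 3.576 -0.919 1.81
vertex 2.736 -1.514 1.516
endloop
endfacet
facet normal -0.507 -0.751 0.422
outer loop
vertex 2.62 -1.004 2.284
vertex 2.736 -1.514 1.516
vertex 3.984 -1.821 2.47
endloop
endfacet
facet normal -0.343 0.758 -0.555
outer loop
vertex 2.736 -1.514 1.516
vertex 3.576 -0.919 1.81
vertex 3.485 -1.575 0.97
endloop
endfacet
facet normal -0.159 -0.981 -0.108
outer loop
vertex 2.736 -1.514 1.516
vertex 3.485 -1.575 0.97
vertex 3.984 -1.821 2.47
endloop
endfacet
facet normal -0.343 0.758 -0.555
outer loop
vertex 3.485 -1.575 0.97
vertex 3.576 -0.919 1.81
vertex 4.302 -1.142 1.056
endloop
endfacet
facet normal 0.472 -0.832 -0.293
outer loop
vertex 3.485 -1.575 0.97
vertex 4.302 -1.142 1.056
vertex 3.984 -1.821 2.47
endloop
endfacet
facet normal -0.343 0.758 -0.555
outer loop
vertex 4.302 -1.142 1.056
vertex 3.576 -0.919 1.81
vertex 4.572 -0.541 1.71
endloop
endfacet
facet normal 0.910 -0.415 0.005
outer loop
vertex 4.302 -1.142 1.056
vertex 4.572 -0.541 1.71
vertex 3.984 -1.821 2.47
endloop
endfacet
facet normal -0.343 0.759 -0.554
outer loop
vertex 4.572 -0.541 1.71
vertex 3.576 -0.919 1.81
vertex 4.093 -0.225 2.44
endloop
endfacet
facet normal 0.826 -0.046 0.562
outer loop
vertex 4.572 -0.541 1.71
vertex 4.093 -0.225 2.44
vertex 3.984 -1.821 2.47
endloop
endfacet

endsolid


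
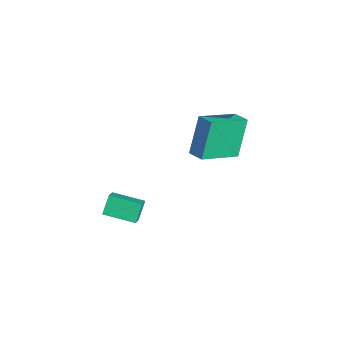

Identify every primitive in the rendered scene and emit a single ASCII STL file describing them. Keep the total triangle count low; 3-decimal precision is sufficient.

solid 
facet normal -0.514 -0.842 0.166
outer loop
vertex 0.992 -4.177 1.581
vertex 0.527 -3.746 2.328
vertex 0.184 -3.823 0.874
endloop
endfacet
facet normal 0.475 -0.439 -0.763
outer loop
vertex 0.933 -2.594 0.632
vertex 0.992 -4.177 1.581
vertex 0.184 -3.823 0.874
endloop
endfacet
facet normal -0.514 -0.842 0.166
outer loop
vertex 0.184 -3.823 0.874
vertex 0.527 -3.746 2.328
vertex -0.281 -3.392 1.622
endloop
endfacet
facet normal -0.715 0.313 -0.625
outer loop
vertex -0.281 -3.392 1.622
vertex 0.933 -2.594 0.632
vertex 0.184 -3.823 0.874
endloop
endfacet
facet normal 0.715 -0.313 0.625
outer loop
vertex 0.992 -4.177 1.581
vertex 1.276 -2.517 2.086
vertex 0.527 -3.746 2.328
endloop
endfacet
facet normal 0.474 -0.440 -0.763
outer loop
vertex 1.741 -2.948 1.338
vertex 0.992 -4.177 1.581
vertex 0.933 -2.594 0.632
endloop
endfacet
facet normal 0.715 -0.312 0.625
outer loop
vertex 1.741 -2.948 1.338
vertex 1.276 -2.517 2.086
vertex 0.992 -4.177 1.581
endloop
endfacet
facet normal -0.474 0.439 0.763
outer loop
vertex 0.527 -3.746 2.328
vertex 1.276 -2.517 2.086
vertex -0.281 -3.392 1.622
endloop
endfacet
facet normal -0.715 0.312 -0.625
outer loop
vertex 0.468 -2.163 1.379
vertex 0.933 -2.594 0.632
vertex -0.281 -3.392 1.622
endloop
endfacet
facet normal -0.474 0.440 0.762
outer loop
vertex -0.281 -3.392 1.622
vertex 1.276 -2.517 2.086
vertex 0.468 -2.163 1.379
endloop
endfacet
facet normal 0.514 0.842 -0.166
outer loop
vertex 0.468 -2.163 1.379
vertex 1.741 -2.948 1.338
vertex 0.933 -2.594 0.632
endloop
endfacet
facet normal 0.514 0.842 -0.166
outer loop
vertex 1.276 -2.517 2.086
vertex 1.741 -2.948 1.338
vertex 0.468 -2.163 1.379
endloop
endfacet
facet normal -0.902 -0.381 -0.201
outer loop
vertex -1.384 0.785 4.745
vertex -1.97 2.629 3.877
vertex -0.719 0.155 2.956
endloop
endfacet
facet normal 0.276 -0.870 0.409
outer loop
vertex 0.03 0.471 3.123
vertex -1.384 0.785 4.745
vertex -0.719 0.155 2.956
endloop
endfacet
facet normal -0.902 -0.381 -0.201
outer loop
vertex -0.719 0.155 2.956
vertex -1.97 2.629 3.877
vertex -1.305 1.998 2.088
endloop
endfacet
facet normal 0.331 -0.314 -0.890
outer loop
vertex -1.305 1.998 2.088
vertex 0.03 0.471 3.123
vertex -0.719 0.155 2.956
endloop
endfacet
facet normal -0.331 0.314 0.890
outer loop
vertex -1.384 0.785 4.745
vertex -1.221 2.945 4.044
vertex -1.97 2.629 3.877
endloop
endfacet
facet normal 0.277 -0.869 0.409
outer loop
vertex -0.635 1.102 4.912
vertex -1.384 0.785 4.745
vertex 0.03 0.471 3.123
endloop
endfacet
facet normal -0.331 0.314 0.890
outer loop
vertex -0.635 1.102 4.912
vertex -1.221 2.945 4.044
vertex -1.384 0.785 4.745
endloop
endfacet
facet normal -0.276 0.870 -0.409
outer loop
vertex -1.97 2.629 3.877
vertex -1.221 2.945 4.044
vertex -1.305 1.998 2.088
endloop
endfacet
facet normal 0.331 -0.314 -0.890
outer loop
vertex -0.556 2.315 2.255
vertex 0.03 0.471 3.123
vertex -1.305 1.998 2.088
endloop
endfacet
facet normal -0.277 0.870 -0.409
outer loop
vertex -1.305 1.998 2.088
vertex -1.221 2.945 4.044
vertex -0.556 2.315 2.255
endloop
endfacet
facet normal 0.902 0.381 0.201
outer loop
vertex -0.556 2.315 2.255
vertex -0.635 1.102 4.912
vertex 0.03 0.471 3.123
endloop
endfacet
facet normal 0.902 0.382 0.201
outer loop
vertex -1.221 2.945 4.044
vertex -0.635 1.102 4.912
vertex -0.556 2.315 2.255
endloop
endfacet

endsolid


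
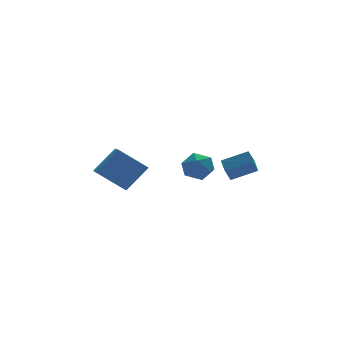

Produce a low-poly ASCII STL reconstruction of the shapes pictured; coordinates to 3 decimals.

solid 
facet normal -0.919 0.170 -0.355
outer loop
vertex 1.991 2.099 2.958
vertex 2.561 2.902 1.867
vertex 2.047 1.426 2.492
endloop
endfacet
facet normal -0.388 -0.546 0.742
outer loop
vertex 3.499 1.158 3.053
vertex 1.991 2.099 2.958
vertex 2.047 1.426 2.492
endloop
endfacet
facet normal -0.919 0.170 -0.355
outer loop
vertex 2.047 1.426 2.492
vertex 2.561 2.902 1.867
vertex 2.617 2.23 1.401
endloop
endfacet
facet normal 0.068 -0.820 -0.568
outer loop
vertex 2.617 2.23 1.401
vertex 3.499 1.158 3.053
vertex 2.047 1.426 2.492
endloop
endfacet
facet normal -0.068 0.820 0.568
outer loop
vertex 1.991 2.099 2.958
vertex 4.013 2.634 2.428
vertex 2.561 2.902 1.867
endloop
endfacet
facet normal -0.388 -0.547 0.742
outer loop
vertex 3.443 1.83 3.519
vertex 1.991 2.099 2.958
vertex 3.499 1.158 3.053
endloop
endfacet
facet normal -0.068 0.820 0.569
outer loop
vertex 3.443 1.83 3.519
vertex 4.013 2.634 2.428
vertex 1.991 2.099 2.958
endloop
endfacet
facet normal 0.388 0.547 -0.742
outer loop
vertex 2.561 2.902 1.867
vertex 4.013 2.634 2.428
vertex 2.617 2.23 1.401
endloop
endfacet
facet normal 0.068 -0.820 -0.568
outer loop
vertex 4.069 1.961 1.962
vertex 3.499 1.158 3.053
vertex 2.617 2.23 1.401
endloop
endfacet
facet normal 0.388 0.546 -0.742
outer loop
vertex 2.617 2.23 1.401
vertex 4.013 2.634 2.428
vertex 4.069 1.961 1.962
endloop
endfacet
facet normal 0.919 -0.170 0.355
outer loop
vertex 4.069 1.961 1.962
vertex 3.443 1.83 3.519
vertex 3.499 1.158 3.053
endloop
endfacet
facet normal 0.919 -0.170 0.355
outer loop
vertex 4.013 2.634 2.428
vertex 3.443 1.83 3.519
vertex 4.069 1.961 1.962
endloop
endfacet
facet normal -0.684 0.410 0.603
outer loop
vertex -3.396 3.016 4.231
vertex -2.943 4.678 3.614
vertex -4.686 2.863 2.871
endloop
endfacet
facet normal -0.248 -0.908 0.337
outer loop
vertex -3.317 2.042 1.666
vertex -3.396 3.016 4.231
vertex -4.686 2.863 2.871
endloop
endfacet
facet normal -0.684 0.410 0.603
outer loop
vertex -4.686 2.863 2.871
vertex -2.943 4.678 3.614
vertex -4.232 4.525 2.255
endloop
endfacet
facet normal -0.685 -0.081 -0.724
outer loop
vertex -4.232 4.525 2.255
vertex -3.317 2.042 1.666
vertex -4.686 2.863 2.871
endloop
endfacet
facet normal 0.686 0.082 0.723
outer loop
vertex -3.396 3.016 4.231
vertex -1.574 3.857 2.409
vertex -2.943 4.678 3.614
endloop
endfacet
facet normal -0.248 -0.908 0.337
outer loop
vertex -2.028 2.195 3.025
vertex -3.396 3.016 4.231
vertex -3.317 2.042 1.666
endloop
endfacet
facet normal 0.686 0.081 0.723
outer loop
vertex -2.028 2.195 3.025
vertex -1.574 3.857 2.409
vertex -3.396 3.016 4.231
endloop
endfacet
facet normal 0.248 0.908 -0.337
outer loop
vertex -2.943 4.678 3.614
vertex -1.574 3.857 2.409
vertex -4.232 4.525 2.255
endloop
endfacet
facet normal -0.686 -0.081 -0.723
outer loop
vertex -2.864 3.704 1.049
vertex -3.317 2.042 1.666
vertex -4.232 4.525 2.255
endloop
endfacet
facet normal 0.248 0.908 -0.337
outer loop
vertex -4.232 4.525 2.255
vertex -1.574 3.857 2.409
vertex -2.864 3.704 1.049
endloop
endfacet
facet normal 0.684 -0.410 -0.603
outer loop
vertex -2.864 3.704 1.049
vertex -2.028 2.195 3.025
vertex -3.317 2.042 1.666
endloop
endfacet
facet normal 0.684 -0.410 -0.603
outer loop
vertex -1.574 3.857 2.409
vertex -2.028 2.195 3.025
vertex -2.864 3.704 1.049
endloop
endfacet
facet normal 0.102 0.855 0.509
outer loop
vertex 0.145 2.408 3.029
vertex 0.358 1.901 3.838
vertex 1.073 2.177 3.231
endloop
endfacet
facet normal 0.274 0.945 -0.178
outer loop
vertex 0.145 2.408 3.029
vertex 1.073 2.177 3.231
vertex 0.739 2.101 2.315
endloop
endfacet
facet normal -0.294 0.765 -0.573
outer loop
vertex 0.145 2.408 3.029
vertex 0.739 2.101 2.315
vertex -0.183 1.778 2.356
endloop
endfacet
facet normal -0.815 0.564 -0.131
outer loop
vertex 0.145 2.408 3.029
vertex -0.183 1.778 2.356
vertex -0.419 1.655 3.297
endloop
endfacet
facet normal -0.571 0.619 0.539
outer loop
vertex 0.145 2.408 3.029
vertex -0.419 1.655 3.297
vertex 0.358 1.901 3.838
endloop
endfacet
facet normal 0.803 0.493 -0.334
outer loop
vertex 0.739 2.101 2.315
vertex 1.073 2.177 3.231
vertex 1.319 1.405 2.683
endloop
endfacet
facet normal 0.526 0.347 0.777
outer loop
vertex 1.073 2.177 3.231
vertex 0.358 1.901 3.838
vertex 1.083 1.282 3.624
endloop
endfacet
facet normal -0.564 -0.034 0.825
outer loop
vertex 0.358 1.901 3.838
vertex -0.419 1.655 3.297
vertex 0.161 0.959 3.665
endloop
endfacet
facet normal -0.959 -0.123 -0.257
outer loop
vertex -0.419 1.655 3.297
vertex -0.183 1.778 2.356
vertex -0.173 0.883 2.749
endloop
endfacet
facet normal -0.114 0.203 -0.973
outer loop
vertex -0.183 1.778 2.356
vertex 0.739 2.101 2.315
vertex 0.542 1.159 2.142
endloop
endfacet
facet normal 0.815 -0.564 0.131
outer loop
vertex 0.755 0.652 2.951
vertex 1.319 1.405 2.683
vertex 1.083 1.282 3.624
endloop
endfacet
facet normal 0.294 -0.765 0.573
outer loop
vertex 0.755 0.652 2.951
vertex 1.083 1.282 3.624
vertex 0.161 0.959 3.665
endloop
endfacet
facet normal -0.274 -0.945 0.178
outer loop
vertex 0.755 0.652 2.951
vertex 0.161 0.959 3.665
vertex -0.173 0.883 2.749
endloop
endfacet
facet normal -0.102 -0.855 -0.509
outer loop
vertex 0.755 0.652 2.951
vertex -0.173 0.883 2.749
vertex 0.542 1.159 2.142
endloop
endfacet
facet normal 0.571 -0.619 -0.539
outer loop
vertex 0.755 0.652 2.951
vertex 0.542 1.159 2.142
vertex 1.319 1.405 2.683
endloop
endfacet
facet normal 0.959 0.123 0.257
outer loop
vertex 1.083 1.282 3.624
vertex 1.319 1.405 2.683
vertex 1.073 2.177 3.231
endloop
endfacet
facet normal 0.114 -0.203 0.973
outer loop
vertex 0.161 0.959 3.665
vertex 1.083 1.282 3.624
vertex 0.358 1.901 3.838
endloop
endfacet
facet normal -0.803 -0.493 0.334
outer loop
vertex -0.173 0.883 2.749
vertex 0.161 0.959 3.665
vertex -0.419 1.655 3.297
endloop
endfacet
facet normal -0.526 -0.347 -0.777
outer loop
vertex 0.542 1.159 2.142
vertex -0.173 0.883 2.749
vertex -0.183 1.778 2.356
endloop
endfacet
facet normal 0.564 0.034 -0.825
outer loop
vertex 1.319 1.405 2.683
vertex 0.542 1.159 2.142
vertex 0.739 2.101 2.315
endloop
endfacet

endsolid


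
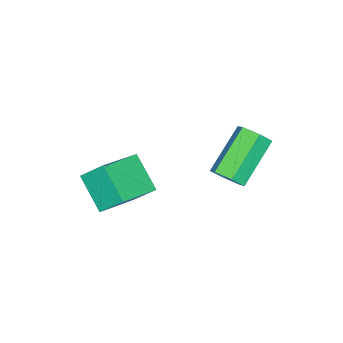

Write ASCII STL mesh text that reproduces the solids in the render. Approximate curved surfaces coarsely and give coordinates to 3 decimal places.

solid 
facet normal 0.796 -0.124 -0.592
outer loop
vertex -0.707 2.224 -2.965
vertex -1.058 2.564 -3.508
vertex -0.65 2.948 -3.04
endloop
endfacet
facet normal 0.599 0.036 0.800
outer loop
vertex -0.707 2.224 -2.965
vertex -0.65 2.948 -3.04
vertex -2.452 2.497 -1.669
endloop
endfacet
facet normal 0.599 0.036 0.800
outer loop
vertex -2.452 2.497 -1.669
vertex -0.65 2.948 -3.04
vertex -2.395 3.22 -1.744
endloop
endfacet
facet normal -0.797 0.124 0.591
outer loop
vertex -2.452 2.497 -1.669
vertex -2.395 3.22 -1.744
vertex -2.802 2.836 -2.212
endloop
endfacet
facet normal 0.796 -0.125 -0.592
outer loop
vertex -0.65 2.948 -3.04
vertex -1.058 2.564 -3.508
vertex -1.0 3.288 -3.583
endloop
endfacet
facet normal 0.368 0.876 0.311
outer loop
vertex -0.65 2.948 -3.04
vertex -1.0 3.288 -3.583
vertex -2.395 3.22 -1.744
endloop
endfacet
facet normal 0.368 0.876 0.311
outer loop
vertex -2.395 3.22 -1.744
vertex -1.0 3.288 -3.583
vertex -2.745 3.56 -2.287
endloop
endfacet
facet normal -0.797 0.124 0.591
outer loop
vertex -2.395 3.22 -1.744
vertex -2.745 3.56 -2.287
vertex -2.802 2.836 -2.212
endloop
endfacet
facet normal 0.797 -0.125 -0.592
outer loop
vertex -1.0 3.288 -3.583
vertex -1.058 2.564 -3.508
vertex -1.408 2.903 -4.051
endloop
endfacet
facet normal -0.232 0.841 -0.489
outer loop
vertex -1.0 3.288 -3.583
vertex -1.408 2.903 -4.051
vertex -2.745 3.56 -2.287
endloop
endfacet
facet normal -0.231 0.841 -0.489
outer loop
vertex -2.745 3.56 -2.287
vertex -1.408 2.903 -4.051
vertex -3.153 3.176 -2.755
endloop
endfacet
facet normal -0.796 0.124 0.592
outer loop
vertex -2.745 3.56 -2.287
vertex -3.153 3.176 -2.755
vertex -2.802 2.836 -2.212
endloop
endfacet
facet normal 0.797 -0.124 -0.591
outer loop
vertex -1.408 2.903 -4.051
vertex -1.058 2.564 -3.508
vertex -1.465 2.18 -3.976
endloop
endfacet
facet normal -0.599 -0.036 -0.800
outer loop
vertex -1.408 2.903 -4.051
vertex -1.465 2.18 -3.976
vertex -3.153 3.176 -2.755
endloop
endfacet
facet normal -0.599 -0.036 -0.800
outer loop
vertex -3.153 3.176 -2.755
vertex -1.465 2.18 -3.976
vertex -3.21 2.452 -2.68
endloop
endfacet
facet normal -0.796 0.124 0.592
outer loop
vertex -3.153 3.176 -2.755
vertex -3.21 2.452 -2.68
vertex -2.802 2.836 -2.212
endloop
endfacet
facet normal 0.797 -0.124 -0.591
outer loop
vertex -1.465 2.18 -3.976
vertex -1.058 2.564 -3.508
vertex -1.115 1.84 -3.433
endloop
endfacet
facet normal -0.368 -0.876 -0.311
outer loop
vertex -1.465 2.18 -3.976
vertex -1.115 1.84 -3.433
vertex -3.21 2.452 -2.68
endloop
endfacet
facet normal -0.368 -0.876 -0.311
outer loop
vertex -3.21 2.452 -2.68
vertex -1.115 1.84 -3.433
vertex -2.86 2.112 -2.137
endloop
endfacet
facet normal -0.796 0.125 0.592
outer loop
vertex -3.21 2.452 -2.68
vertex -2.86 2.112 -2.137
vertex -2.802 2.836 -2.212
endloop
endfacet
facet normal 0.796 -0.124 -0.592
outer loop
vertex -1.115 1.84 -3.433
vertex -1.058 2.564 -3.508
vertex -0.707 2.224 -2.965
endloop
endfacet
facet normal 0.232 -0.841 0.488
outer loop
vertex -1.115 1.84 -3.433
vertex -0.707 2.224 -2.965
vertex -2.86 2.112 -2.137
endloop
endfacet
facet normal 0.232 -0.841 0.489
outer loop
vertex -2.86 2.112 -2.137
vertex -0.707 2.224 -2.965
vertex -2.452 2.497 -1.669
endloop
endfacet
facet normal -0.797 0.125 0.592
outer loop
vertex -2.86 2.112 -2.137
vertex -2.452 2.497 -1.669
vertex -2.802 2.836 -2.212
endloop
endfacet
facet normal -0.401 -0.685 0.608
outer loop
vertex 2.055 -0.822 -1.482
vertex 0.344 -0.402 -2.138
vertex 2.186 -1.702 -2.388
endloop
endfacet
facet normal 0.910 -0.224 0.349
outer loop
vertex 2.856 -0.558 -3.402
vertex 2.055 -0.822 -1.482
vertex 2.186 -1.702 -2.388
endloop
endfacet
facet normal -0.401 -0.685 0.608
outer loop
vertex 2.186 -1.702 -2.388
vertex 0.344 -0.402 -2.138
vertex 0.475 -1.282 -3.044
endloop
endfacet
facet normal 0.103 -0.693 -0.713
outer loop
vertex 0.475 -1.282 -3.044
vertex 2.856 -0.558 -3.402
vertex 2.186 -1.702 -2.388
endloop
endfacet
facet normal -0.103 0.693 0.713
outer loop
vertex 2.055 -0.822 -1.482
vertex 1.014 0.742 -3.152
vertex 0.344 -0.402 -2.138
endloop
endfacet
facet normal 0.910 -0.224 0.349
outer loop
vertex 2.725 0.322 -2.496
vertex 2.055 -0.822 -1.482
vertex 2.856 -0.558 -3.402
endloop
endfacet
facet normal -0.103 0.693 0.713
outer loop
vertex 2.725 0.322 -2.496
vertex 1.014 0.742 -3.152
vertex 2.055 -0.822 -1.482
endloop
endfacet
facet normal -0.910 0.224 -0.349
outer loop
vertex 0.344 -0.402 -2.138
vertex 1.014 0.742 -3.152
vertex 0.475 -1.282 -3.044
endloop
endfacet
facet normal 0.103 -0.693 -0.713
outer loop
vertex 1.145 -0.138 -4.058
vertex 2.856 -0.558 -3.402
vertex 0.475 -1.282 -3.044
endloop
endfacet
facet normal -0.910 0.224 -0.349
outer loop
vertex 0.475 -1.282 -3.044
vertex 1.014 0.742 -3.152
vertex 1.145 -0.138 -4.058
endloop
endfacet
facet normal 0.401 0.685 -0.608
outer loop
vertex 1.145 -0.138 -4.058
vertex 2.725 0.322 -2.496
vertex 2.856 -0.558 -3.402
endloop
endfacet
facet normal 0.401 0.685 -0.608
outer loop
vertex 1.014 0.742 -3.152
vertex 2.725 0.322 -2.496
vertex 1.145 -0.138 -4.058
endloop
endfacet

endsolid


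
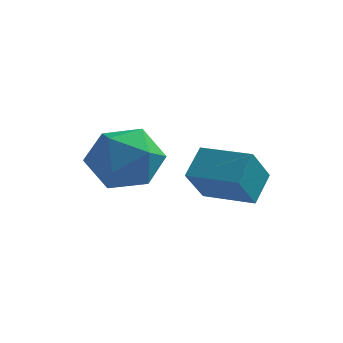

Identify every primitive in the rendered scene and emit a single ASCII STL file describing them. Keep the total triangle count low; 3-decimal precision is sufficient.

solid 
facet normal -0.637 0.766 0.093
outer loop
vertex -0.864 -0.927 -1.76
vertex -0.805 -1.008 -0.692
vertex -0.12 -0.374 -1.221
endloop
endfacet
facet normal -0.250 0.827 -0.504
outer loop
vertex -0.864 -0.927 -1.76
vertex -0.12 -0.374 -1.221
vertex 0.136 -0.858 -2.143
endloop
endfacet
facet normal -0.361 0.245 -0.900
outer loop
vertex -0.864 -0.927 -1.76
vertex 0.136 -0.858 -2.143
vertex -0.391 -1.791 -2.185
endloop
endfacet
facet normal -0.817 -0.178 -0.548
outer loop
vertex -0.864 -0.927 -1.76
vertex -0.391 -1.791 -2.185
vertex -0.972 -1.884 -1.288
endloop
endfacet
facet normal -0.987 0.144 0.065
outer loop
vertex -0.864 -0.927 -1.76
vertex -0.972 -1.884 -1.288
vertex -0.805 -1.008 -0.692
endloop
endfacet
facet normal 0.439 0.840 -0.319
outer loop
vertex 0.136 -0.858 -2.143
vertex -0.12 -0.374 -1.221
vertex 0.812 -0.896 -1.312
endloop
endfacet
facet normal -0.186 0.740 0.646
outer loop
vertex -0.12 -0.374 -1.221
vertex -0.805 -1.008 -0.692
vertex 0.231 -0.989 -0.415
endloop
endfacet
facet normal -0.754 -0.265 0.601
outer loop
vertex -0.805 -1.008 -0.692
vertex -0.972 -1.884 -1.288
vertex -0.296 -1.922 -0.457
endloop
endfacet
facet normal -0.478 -0.786 -0.391
outer loop
vertex -0.972 -1.884 -1.288
vertex -0.391 -1.791 -2.185
vertex -0.04 -2.406 -1.379
endloop
endfacet
facet normal 0.259 -0.103 -0.960
outer loop
vertex -0.391 -1.791 -2.185
vertex 0.136 -0.858 -2.143
vertex 0.645 -1.772 -1.908
endloop
endfacet
facet normal 0.817 0.178 0.548
outer loop
vertex 0.704 -1.853 -0.84
vertex 0.812 -0.896 -1.312
vertex 0.231 -0.989 -0.415
endloop
endfacet
facet normal 0.361 -0.245 0.900
outer loop
vertex 0.704 -1.853 -0.84
vertex 0.231 -0.989 -0.415
vertex -0.296 -1.922 -0.457
endloop
endfacet
facet normal 0.250 -0.827 0.504
outer loop
vertex 0.704 -1.853 -0.84
vertex -0.296 -1.922 -0.457
vertex -0.04 -2.406 -1.379
endloop
endfacet
facet normal 0.637 -0.766 -0.093
outer loop
vertex 0.704 -1.853 -0.84
vertex -0.04 -2.406 -1.379
vertex 0.645 -1.772 -1.908
endloop
endfacet
facet normal 0.987 -0.144 -0.065
outer loop
vertex 0.704 -1.853 -0.84
vertex 0.645 -1.772 -1.908
vertex 0.812 -0.896 -1.312
endloop
endfacet
facet normal 0.478 0.786 0.391
outer loop
vertex 0.231 -0.989 -0.415
vertex 0.812 -0.896 -1.312
vertex -0.12 -0.374 -1.221
endloop
endfacet
facet normal -0.259 0.103 0.960
outer loop
vertex -0.296 -1.922 -0.457
vertex 0.231 -0.989 -0.415
vertex -0.805 -1.008 -0.692
endloop
endfacet
facet normal -0.439 -0.840 0.319
outer loop
vertex -0.04 -2.406 -1.379
vertex -0.296 -1.922 -0.457
vertex -0.972 -1.884 -1.288
endloop
endfacet
facet normal 0.186 -0.740 -0.646
outer loop
vertex 0.645 -1.772 -1.908
vertex -0.04 -2.406 -1.379
vertex -0.391 -1.791 -2.185
endloop
endfacet
facet normal 0.754 0.265 -0.601
outer loop
vertex 0.812 -0.896 -1.312
vertex 0.645 -1.772 -1.908
vertex 0.136 -0.858 -2.143
endloop
endfacet
facet normal -0.977 0.208 -0.041
outer loop
vertex 1.321 -1.012 -1.848
vertex 1.46 -0.226 -1.182
vertex 1.533 -0.212 -2.838
endloop
endfacet
facet normal -0.133 -0.757 -0.640
outer loop
vertex 2.96 -0.514 -2.778
vertex 1.321 -1.012 -1.848
vertex 1.533 -0.212 -2.838
endloop
endfacet
facet normal -0.977 0.208 -0.041
outer loop
vertex 1.533 -0.212 -2.838
vertex 1.46 -0.226 -1.182
vertex 1.672 0.575 -2.171
endloop
endfacet
facet normal 0.164 0.621 -0.767
outer loop
vertex 1.672 0.575 -2.171
vertex 2.96 -0.514 -2.778
vertex 1.533 -0.212 -2.838
endloop
endfacet
facet normal -0.164 -0.621 0.767
outer loop
vertex 1.321 -1.012 -1.848
vertex 2.887 -0.528 -1.122
vertex 1.46 -0.226 -1.182
endloop
endfacet
facet normal -0.134 -0.756 -0.641
outer loop
vertex 2.748 -1.315 -1.789
vertex 1.321 -1.012 -1.848
vertex 2.96 -0.514 -2.778
endloop
endfacet
facet normal -0.164 -0.621 0.767
outer loop
vertex 2.748 -1.315 -1.789
vertex 2.887 -0.528 -1.122
vertex 1.321 -1.012 -1.848
endloop
endfacet
facet normal 0.133 0.756 0.641
outer loop
vertex 1.46 -0.226 -1.182
vertex 2.887 -0.528 -1.122
vertex 1.672 0.575 -2.171
endloop
endfacet
facet normal 0.164 0.621 -0.767
outer loop
vertex 3.099 0.272 -2.112
vertex 2.96 -0.514 -2.778
vertex 1.672 0.575 -2.171
endloop
endfacet
facet normal 0.134 0.757 0.640
outer loop
vertex 1.672 0.575 -2.171
vertex 2.887 -0.528 -1.122
vertex 3.099 0.272 -2.112
endloop
endfacet
facet normal 0.977 -0.208 0.041
outer loop
vertex 3.099 0.272 -2.112
vertex 2.748 -1.315 -1.789
vertex 2.96 -0.514 -2.778
endloop
endfacet
facet normal 0.977 -0.208 0.041
outer loop
vertex 2.887 -0.528 -1.122
vertex 2.748 -1.315 -1.789
vertex 3.099 0.272 -2.112
endloop
endfacet

endsolid


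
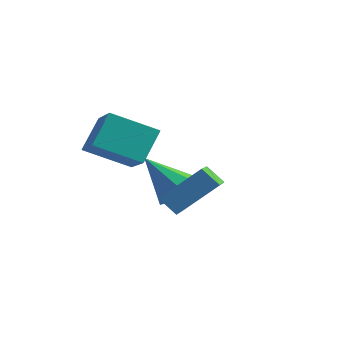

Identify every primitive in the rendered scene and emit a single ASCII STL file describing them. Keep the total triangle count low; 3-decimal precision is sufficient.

solid 
facet normal -0.744 -0.044 0.666
outer loop
vertex 0.78 -1.674 1.043
vertex 1.896 -0.574 2.363
vertex 0.081 -0.149 0.363
endloop
endfacet
facet normal -0.544 -0.537 -0.645
outer loop
vertex 0.804 -0.106 -0.283
vertex 0.78 -1.674 1.043
vertex 0.081 -0.149 0.363
endloop
endfacet
facet normal -0.744 -0.044 0.666
outer loop
vertex 0.081 -0.149 0.363
vertex 1.896 -0.574 2.363
vertex 1.198 0.951 1.684
endloop
endfacet
facet normal -0.386 0.843 -0.376
outer loop
vertex 1.198 0.951 1.684
vertex 0.804 -0.106 -0.283
vertex 0.081 -0.149 0.363
endloop
endfacet
facet normal 0.386 -0.843 0.376
outer loop
vertex 0.78 -1.674 1.043
vertex 2.619 -0.531 1.717
vertex 1.896 -0.574 2.363
endloop
endfacet
facet normal -0.545 -0.536 -0.644
outer loop
vertex 1.502 -1.631 0.396
vertex 0.78 -1.674 1.043
vertex 0.804 -0.106 -0.283
endloop
endfacet
facet normal 0.386 -0.843 0.375
outer loop
vertex 1.502 -1.631 0.396
vertex 2.619 -0.531 1.717
vertex 0.78 -1.674 1.043
endloop
endfacet
facet normal 0.544 0.536 0.645
outer loop
vertex 1.896 -0.574 2.363
vertex 2.619 -0.531 1.717
vertex 1.198 0.951 1.684
endloop
endfacet
facet normal -0.386 0.842 -0.375
outer loop
vertex 1.92 0.994 1.037
vertex 0.804 -0.106 -0.283
vertex 1.198 0.951 1.684
endloop
endfacet
facet normal 0.545 0.537 0.644
outer loop
vertex 1.198 0.951 1.684
vertex 2.619 -0.531 1.717
vertex 1.92 0.994 1.037
endloop
endfacet
facet normal 0.744 0.044 -0.666
outer loop
vertex 1.92 0.994 1.037
vertex 1.502 -1.631 0.396
vertex 0.804 -0.106 -0.283
endloop
endfacet
facet normal 0.744 0.044 -0.666
outer loop
vertex 2.619 -0.531 1.717
vertex 1.502 -1.631 0.396
vertex 1.92 0.994 1.037
endloop
endfacet
facet normal 0.624 0.192 -0.758
outer loop
vertex -1.073 4.18 -0.858
vertex -1.511 3.44 -1.406
vertex -1.673 4.44 -1.286
endloop
endfacet
facet normal -0.113 0.771 0.627
outer loop
vertex -1.073 4.18 -0.858
vertex -1.673 4.44 -1.286
vertex -2.869 3.02 0.246
endloop
endfacet
facet normal 0.623 0.192 -0.758
outer loop
vertex -1.673 4.44 -1.286
vertex -1.511 3.44 -1.406
vertex -2.178 4.113 -1.784
endloop
endfacet
facet normal -0.651 0.738 0.176
outer loop
vertex -1.673 4.44 -1.286
vertex -2.178 4.113 -1.784
vertex -2.869 3.02 0.246
endloop
endfacet
facet normal 0.623 0.192 -0.758
outer loop
vertex -2.178 4.113 -1.784
vertex -1.511 3.44 -1.406
vertex -2.292 3.392 -2.06
endloop
endfacet
facet normal -0.953 0.228 -0.202
outer loop
vertex -2.178 4.113 -1.784
vertex -2.292 3.392 -2.06
vertex -2.869 3.02 0.246
endloop
endfacet
facet normal 0.623 0.192 -0.758
outer loop
vertex -2.292 3.392 -2.06
vertex -1.511 3.44 -1.406
vertex -1.949 2.699 -1.954
endloop
endfacet
facet normal -0.841 -0.460 -0.285
outer loop
vertex -2.292 3.392 -2.06
vertex -1.949 2.699 -1.954
vertex -2.869 3.02 0.246
endloop
endfacet
facet normal 0.623 0.193 -0.758
outer loop
vertex -1.949 2.699 -1.954
vertex -1.511 3.44 -1.406
vertex -1.349 2.44 -1.527
endloop
endfacet
facet normal -0.381 -0.924 -0.025
outer loop
vertex -1.949 2.699 -1.954
vertex -1.349 2.44 -1.527
vertex -2.869 3.02 0.246
endloop
endfacet
facet normal 0.623 0.193 -0.758
outer loop
vertex -1.349 2.44 -1.527
vertex -1.511 3.44 -1.406
vertex -0.844 2.766 -1.029
endloop
endfacet
facet normal 0.156 -0.891 0.425
outer loop
vertex -1.349 2.44 -1.527
vertex -0.844 2.766 -1.029
vertex -2.869 3.02 0.246
endloop
endfacet
facet normal 0.623 0.193 -0.758
outer loop
vertex -0.844 2.766 -1.029
vertex -1.511 3.44 -1.406
vertex -0.73 3.487 -0.752
endloop
endfacet
facet normal 0.458 -0.381 0.803
outer loop
vertex -0.844 2.766 -1.029
vertex -0.73 3.487 -0.752
vertex -2.869 3.02 0.246
endloop
endfacet
facet normal 0.623 0.192 -0.758
outer loop
vertex -0.73 3.487 -0.752
vertex -1.511 3.44 -1.406
vertex -1.073 4.18 -0.858
endloop
endfacet
facet normal 0.347 0.307 0.886
outer loop
vertex -0.73 3.487 -0.752
vertex -1.073 4.18 -0.858
vertex -2.869 3.02 0.246
endloop
endfacet
facet normal -0.640 0.576 -0.508
outer loop
vertex -3.41 -0.426 1.942
vertex -3.386 0.687 3.173
vertex -1.827 0.537 1.04
endloop
endfacet
facet normal -0.015 -0.671 -0.742
outer loop
vertex -0.534 -0.627 2.067
vertex -3.41 -0.426 1.942
vertex -1.827 0.537 1.04
endloop
endfacet
facet normal -0.640 0.576 -0.508
outer loop
vertex -1.827 0.537 1.04
vertex -3.386 0.687 3.173
vertex -1.803 1.65 2.272
endloop
endfacet
facet normal 0.768 0.468 -0.437
outer loop
vertex -1.803 1.65 2.272
vertex -0.534 -0.627 2.067
vertex -1.827 0.537 1.04
endloop
endfacet
facet normal -0.768 -0.467 0.438
outer loop
vertex -3.41 -0.426 1.942
vertex -2.093 -0.477 4.2
vertex -3.386 0.687 3.173
endloop
endfacet
facet normal -0.015 -0.670 -0.742
outer loop
vertex -2.117 -1.59 2.968
vertex -3.41 -0.426 1.942
vertex -0.534 -0.627 2.067
endloop
endfacet
facet normal -0.768 -0.468 0.437
outer loop
vertex -2.117 -1.59 2.968
vertex -2.093 -0.477 4.2
vertex -3.41 -0.426 1.942
endloop
endfacet
facet normal 0.014 0.670 0.742
outer loop
vertex -3.386 0.687 3.173
vertex -2.093 -0.477 4.2
vertex -1.803 1.65 2.272
endloop
endfacet
facet normal 0.768 0.467 -0.438
outer loop
vertex -0.51 0.486 3.298
vertex -0.534 -0.627 2.067
vertex -1.803 1.65 2.272
endloop
endfacet
facet normal 0.015 0.670 0.742
outer loop
vertex -1.803 1.65 2.272
vertex -2.093 -0.477 4.2
vertex -0.51 0.486 3.298
endloop
endfacet
facet normal 0.640 -0.576 0.508
outer loop
vertex -0.51 0.486 3.298
vertex -2.117 -1.59 2.968
vertex -0.534 -0.627 2.067
endloop
endfacet
facet normal 0.640 -0.576 0.508
outer loop
vertex -2.093 -0.477 4.2
vertex -2.117 -1.59 2.968
vertex -0.51 0.486 3.298
endloop
endfacet

endsolid


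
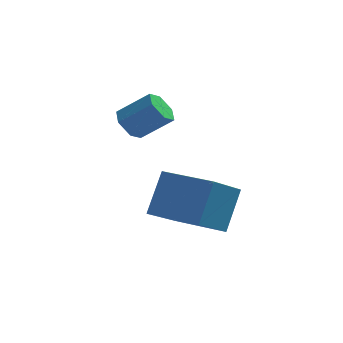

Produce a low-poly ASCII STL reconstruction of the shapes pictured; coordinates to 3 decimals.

solid 
facet normal -0.782 0.025 -0.623
outer loop
vertex -0.383 -0.568 1.007
vertex -0.829 -0.401 1.574
vertex -0.504 0.14 1.187
endloop
endfacet
facet normal 0.601 0.292 -0.744
outer loop
vertex -0.383 -0.568 1.007
vertex -0.504 0.14 1.187
vertex 0.814 -0.605 1.959
endloop
endfacet
facet normal 0.601 0.292 -0.744
outer loop
vertex 0.814 -0.605 1.959
vertex -0.504 0.14 1.187
vertex 0.693 0.102 2.139
endloop
endfacet
facet normal 0.783 -0.024 0.622
outer loop
vertex 0.814 -0.605 1.959
vertex 0.693 0.102 2.139
vertex 0.369 -0.439 2.526
endloop
endfacet
facet normal -0.782 0.025 -0.623
outer loop
vertex -0.504 0.14 1.187
vertex -0.829 -0.401 1.574
vertex -0.95 0.306 1.754
endloop
endfacet
facet normal 0.159 0.974 -0.160
outer loop
vertex -0.504 0.14 1.187
vertex -0.95 0.306 1.754
vertex 0.693 0.102 2.139
endloop
endfacet
facet normal 0.159 0.974 -0.162
outer loop
vertex 0.693 0.102 2.139
vertex -0.95 0.306 1.754
vertex 0.248 0.269 2.706
endloop
endfacet
facet normal 0.783 -0.024 0.622
outer loop
vertex 0.693 0.102 2.139
vertex 0.248 0.269 2.706
vertex 0.369 -0.439 2.526
endloop
endfacet
facet normal -0.783 0.024 -0.622
outer loop
vertex -0.95 0.306 1.754
vertex -0.829 -0.401 1.574
vertex -1.274 -0.235 2.141
endloop
endfacet
facet normal -0.442 0.682 0.583
outer loop
vertex -0.95 0.306 1.754
vertex -1.274 -0.235 2.141
vertex 0.248 0.269 2.706
endloop
endfacet
facet normal -0.442 0.682 0.582
outer loop
vertex 0.248 0.269 2.706
vertex -1.274 -0.235 2.141
vertex -0.077 -0.272 3.093
endloop
endfacet
facet normal 0.782 -0.025 0.623
outer loop
vertex 0.248 0.269 2.706
vertex -0.077 -0.272 3.093
vertex 0.369 -0.439 2.526
endloop
endfacet
facet normal -0.783 0.024 -0.622
outer loop
vertex -1.274 -0.235 2.141
vertex -0.829 -0.401 1.574
vertex -1.153 -0.942 1.961
endloop
endfacet
facet normal -0.601 -0.292 0.744
outer loop
vertex -1.274 -0.235 2.141
vertex -1.153 -0.942 1.961
vertex -0.077 -0.272 3.093
endloop
endfacet
facet normal -0.601 -0.292 0.744
outer loop
vertex -0.077 -0.272 3.093
vertex -1.153 -0.942 1.961
vertex 0.044 -0.98 2.913
endloop
endfacet
facet normal 0.782 -0.025 0.623
outer loop
vertex -0.077 -0.272 3.093
vertex 0.044 -0.98 2.913
vertex 0.369 -0.439 2.526
endloop
endfacet
facet normal -0.783 0.024 -0.622
outer loop
vertex -1.153 -0.942 1.961
vertex -0.829 -0.401 1.574
vertex -0.708 -1.109 1.394
endloop
endfacet
facet normal -0.159 -0.974 0.162
outer loop
vertex -1.153 -0.942 1.961
vertex -0.708 -1.109 1.394
vertex 0.044 -0.98 2.913
endloop
endfacet
facet normal -0.158 -0.974 0.161
outer loop
vertex 0.044 -0.98 2.913
vertex -0.708 -1.109 1.394
vertex 0.49 -1.146 2.346
endloop
endfacet
facet normal 0.782 -0.025 0.623
outer loop
vertex 0.044 -0.98 2.913
vertex 0.49 -1.146 2.346
vertex 0.369 -0.439 2.526
endloop
endfacet
facet normal -0.782 0.025 -0.623
outer loop
vertex -0.708 -1.109 1.394
vertex -0.829 -0.401 1.574
vertex -0.383 -0.568 1.007
endloop
endfacet
facet normal 0.442 -0.682 -0.583
outer loop
vertex -0.708 -1.109 1.394
vertex -0.383 -0.568 1.007
vertex 0.49 -1.146 2.346
endloop
endfacet
facet normal 0.442 -0.682 -0.583
outer loop
vertex 0.49 -1.146 2.346
vertex -0.383 -0.568 1.007
vertex 0.814 -0.605 1.959
endloop
endfacet
facet normal 0.783 -0.024 0.622
outer loop
vertex 0.49 -1.146 2.346
vertex 0.814 -0.605 1.959
vertex 0.369 -0.439 2.526
endloop
endfacet
facet normal -0.862 0.504 -0.058
outer loop
vertex 0.081 -4.447 -0.655
vertex 0.546 -3.473 0.896
vertex 0.972 -3.054 -1.797
endloop
endfacet
facet normal -0.246 -0.515 -0.821
outer loop
vertex 2.774 -4.107 -1.676
vertex 0.081 -4.447 -0.655
vertex 0.972 -3.054 -1.797
endloop
endfacet
facet normal -0.862 0.504 -0.058
outer loop
vertex 0.972 -3.054 -1.797
vertex 0.546 -3.473 0.896
vertex 1.438 -2.08 -0.246
endloop
endfacet
facet normal 0.443 0.693 -0.568
outer loop
vertex 1.438 -2.08 -0.246
vertex 2.774 -4.107 -1.676
vertex 0.972 -3.054 -1.797
endloop
endfacet
facet normal -0.443 -0.693 0.568
outer loop
vertex 0.081 -4.447 -0.655
vertex 2.348 -4.526 1.017
vertex 0.546 -3.473 0.896
endloop
endfacet
facet normal -0.246 -0.515 -0.821
outer loop
vertex 1.882 -5.5 -0.534
vertex 0.081 -4.447 -0.655
vertex 2.774 -4.107 -1.676
endloop
endfacet
facet normal -0.443 -0.693 0.568
outer loop
vertex 1.882 -5.5 -0.534
vertex 2.348 -4.526 1.017
vertex 0.081 -4.447 -0.655
endloop
endfacet
facet normal 0.246 0.515 0.821
outer loop
vertex 0.546 -3.473 0.896
vertex 2.348 -4.526 1.017
vertex 1.438 -2.08 -0.246
endloop
endfacet
facet normal 0.443 0.693 -0.568
outer loop
vertex 3.239 -3.133 -0.125
vertex 2.774 -4.107 -1.676
vertex 1.438 -2.08 -0.246
endloop
endfacet
facet normal 0.246 0.515 0.821
outer loop
vertex 1.438 -2.08 -0.246
vertex 2.348 -4.526 1.017
vertex 3.239 -3.133 -0.125
endloop
endfacet
facet normal 0.862 -0.504 0.058
outer loop
vertex 3.239 -3.133 -0.125
vertex 1.882 -5.5 -0.534
vertex 2.774 -4.107 -1.676
endloop
endfacet
facet normal 0.862 -0.504 0.058
outer loop
vertex 2.348 -4.526 1.017
vertex 1.882 -5.5 -0.534
vertex 3.239 -3.133 -0.125
endloop
endfacet

endsolid
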